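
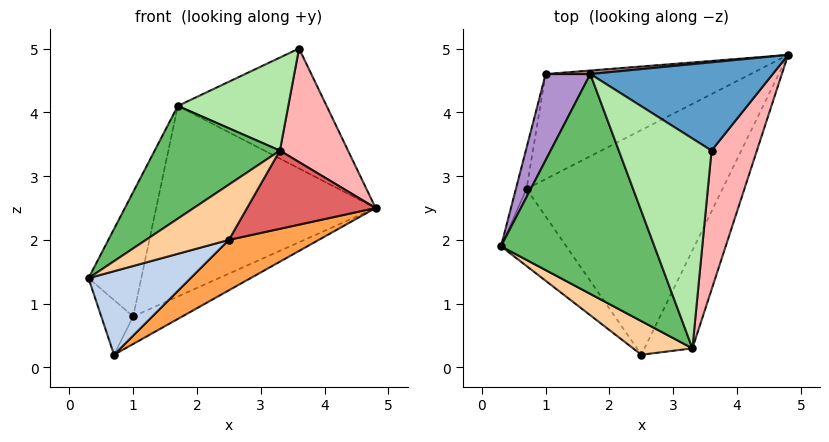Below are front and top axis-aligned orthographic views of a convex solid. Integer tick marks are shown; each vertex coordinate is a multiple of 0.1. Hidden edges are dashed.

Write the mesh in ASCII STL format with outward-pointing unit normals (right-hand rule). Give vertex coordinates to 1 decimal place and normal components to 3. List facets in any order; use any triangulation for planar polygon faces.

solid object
 facet normal 0.222 0.785 0.578
  outer loop
   vertex 1.7 4.6 4.1
   vertex 3.6 3.4 5.0
   vertex 4.8 4.9 2.5
  endloop
 endfacet
 facet normal -0.357 -0.686 -0.634
  outer loop
   vertex 0.7 2.8 0.2
   vertex 2.5 0.2 2.0
   vertex 0.3 1.9 1.4
  endloop
 endfacet
 facet normal 0.551 -0.183 -0.815
  outer loop
   vertex 0.7 2.8 0.2
   vertex 4.8 4.9 2.5
   vertex 2.5 0.2 2.0
  endloop
 endfacet
 facet normal -0.626 -0.667 0.405
  outer loop
   vertex 3.3 0.3 3.4
   vertex 0.3 1.9 1.4
   vertex 2.5 0.2 2.0
  endloop
 endfacet
 facet normal -0.642 -0.350 0.683
  outer loop
   vertex 3.3 0.3 3.4
   vertex 1.7 4.6 4.1
   vertex 0.3 1.9 1.4
  endloop
 endfacet
 facet normal -0.567 -0.334 0.753
  outer loop
   vertex 3.3 0.3 3.4
   vertex 3.6 3.4 5.0
   vertex 1.7 4.6 4.1
  endloop
 endfacet
 facet normal 0.822 -0.355 -0.445
  outer loop
   vertex 3.3 0.3 3.4
   vertex 2.5 0.2 2.0
   vertex 4.8 4.9 2.5
  endloop
 endfacet
 facet normal 0.923 -0.243 0.297
  outer loop
   vertex 3.3 0.3 3.4
   vertex 4.8 4.9 2.5
   vertex 3.6 3.4 5.0
  endloop
 endfacet
 facet normal -0.937 0.287 0.199
  outer loop
   vertex 1.0 4.6 0.8
   vertex 0.3 1.9 1.4
   vertex 1.7 4.6 4.1
  endloop
 endfacet
 facet normal -0.964 0.214 -0.161
  outer loop
   vertex 1.0 4.6 0.8
   vertex 0.7 2.8 0.2
   vertex 0.3 1.9 1.4
  endloop
 endfacet
 facet normal -0.087 0.996 0.018
  outer loop
   vertex 1.0 4.6 0.8
   vertex 1.7 4.6 4.1
   vertex 4.8 4.9 2.5
  endloop
 endfacet
 facet normal 0.381 0.234 -0.894
  outer loop
   vertex 1.0 4.6 0.8
   vertex 4.8 4.9 2.5
   vertex 0.7 2.8 0.2
  endloop
 endfacet
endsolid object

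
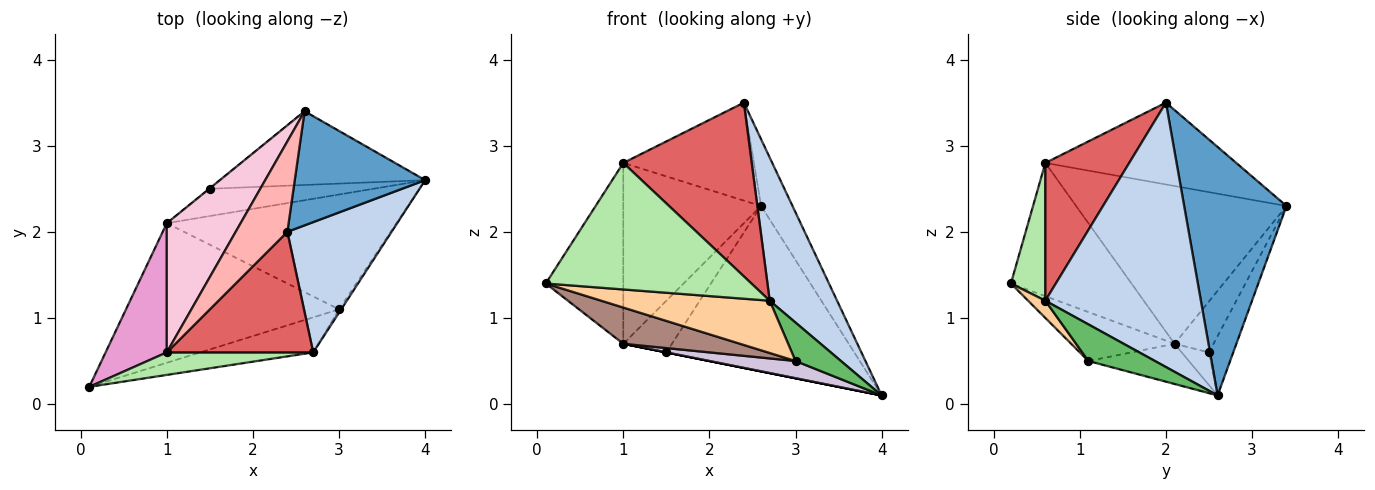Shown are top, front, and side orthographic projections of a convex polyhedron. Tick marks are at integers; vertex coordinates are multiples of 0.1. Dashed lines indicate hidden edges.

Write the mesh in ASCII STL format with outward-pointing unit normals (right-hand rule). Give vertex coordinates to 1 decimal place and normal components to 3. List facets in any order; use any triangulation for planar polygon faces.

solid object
 facet normal 0.854 0.262 0.448
  outer loop
   vertex 2.4 2.0 3.5
   vertex 4.0 2.6 0.1
   vertex 2.6 3.4 2.3
  endloop
 endfacet
 facet normal 0.863 -0.374 0.340
  outer loop
   vertex 2.7 0.6 1.2
   vertex 4.0 2.6 0.1
   vertex 2.4 2.0 3.5
  endloop
 endfacet
 facet normal -0.117 0.907 -0.404
  outer loop
   vertex 1.5 2.5 0.6
   vertex 2.6 3.4 2.3
   vertex 4.0 2.6 0.1
  endloop
 endfacet
 facet normal 0.085 -0.828 -0.555
  outer loop
   vertex 3.0 1.1 0.5
   vertex 2.7 0.6 1.2
   vertex 0.1 0.2 1.4
  endloop
 endfacet
 facet normal 0.825 -0.563 -0.049
  outer loop
   vertex 3.0 1.1 0.5
   vertex 4.0 2.6 0.1
   vertex 2.7 0.6 1.2
  endloop
 endfacet
 facet normal 0.163 -0.971 0.173
  outer loop
   vertex 1.0 0.6 2.8
   vertex 0.1 0.2 1.4
   vertex 2.7 0.6 1.2
  endloop
 endfacet
 facet normal 0.473 -0.724 0.502
  outer loop
   vertex 1.0 0.6 2.8
   vertex 2.7 0.6 1.2
   vertex 2.4 2.0 3.5
  endloop
 endfacet
 facet normal -0.732 0.501 0.462
  outer loop
   vertex 1.0 0.6 2.8
   vertex 2.4 2.0 3.5
   vertex 2.6 3.4 2.3
  endloop
 endfacet
 facet normal -0.196 0.000 -0.981
  outer loop
   vertex 1.0 2.1 0.7
   vertex 1.5 2.5 0.6
   vertex 4.0 2.6 0.1
  endloop
 endfacet
 facet normal -0.171 -0.146 -0.974
  outer loop
   vertex 1.0 2.1 0.7
   vertex 4.0 2.6 0.1
   vertex 3.0 1.1 0.5
  endloop
 endfacet
 facet normal -0.217 -0.245 -0.945
  outer loop
   vertex 1.0 2.1 0.7
   vertex 3.0 1.1 0.5
   vertex 0.1 0.2 1.4
  endloop
 endfacet
 facet normal -0.626 0.780 -0.008
  outer loop
   vertex 1.0 2.1 0.7
   vertex 2.6 3.4 2.3
   vertex 1.5 2.5 0.6
  endloop
 endfacet
 facet normal -0.785 0.504 0.360
  outer loop
   vertex 1.0 2.1 0.7
   vertex 0.1 0.2 1.4
   vertex 1.0 0.6 2.8
  endloop
 endfacet
 facet normal -0.779 0.510 0.364
  outer loop
   vertex 1.0 2.1 0.7
   vertex 1.0 0.6 2.8
   vertex 2.6 3.4 2.3
  endloop
 endfacet
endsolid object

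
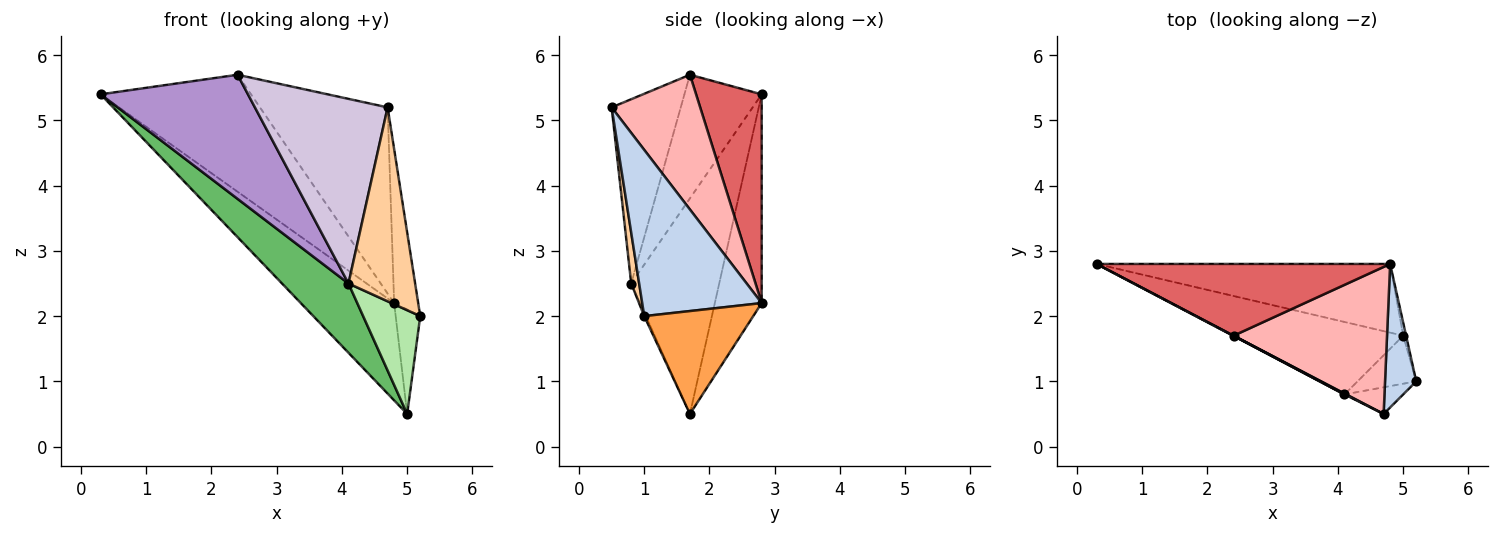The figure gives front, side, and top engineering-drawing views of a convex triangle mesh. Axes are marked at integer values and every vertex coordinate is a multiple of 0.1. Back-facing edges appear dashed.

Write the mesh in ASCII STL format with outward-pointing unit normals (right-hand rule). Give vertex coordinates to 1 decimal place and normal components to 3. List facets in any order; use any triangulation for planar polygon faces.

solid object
 facet normal -0.379 0.756 -0.534
  outer loop
   vertex 4.8 2.8 2.2
   vertex 5.0 1.7 0.5
   vertex 0.3 2.8 5.4
  endloop
 endfacet
 facet normal 0.964 0.194 0.181
  outer loop
   vertex 4.8 2.8 2.2
   vertex 4.7 0.5 5.2
   vertex 5.2 1.0 2.0
  endloop
 endfacet
 facet normal 0.975 0.220 -0.027
  outer loop
   vertex 4.8 2.8 2.2
   vertex 5.2 1.0 2.0
   vertex 5.0 1.7 0.5
  endloop
 endfacet
 facet normal 0.117 -0.984 -0.135
  outer loop
   vertex 4.1 0.8 2.5
   vertex 5.2 1.0 2.0
   vertex 4.7 0.5 5.2
  endloop
 endfacet
 facet normal -0.675 -0.510 -0.533
  outer loop
   vertex 4.1 0.8 2.5
   vertex 0.3 2.8 5.4
   vertex 5.0 1.7 0.5
  endloop
 endfacet
 facet normal -0.026 -0.907 -0.420
  outer loop
   vertex 4.1 0.8 2.5
   vertex 5.0 1.7 0.5
   vertex 5.2 1.0 2.0
  endloop
 endfacet
 facet normal 0.349 0.799 0.490
  outer loop
   vertex 2.4 1.7 5.7
   vertex 4.8 2.8 2.2
   vertex 0.3 2.8 5.4
  endloop
 endfacet
 facet normal 0.478 0.689 0.544
  outer loop
   vertex 2.4 1.7 5.7
   vertex 4.7 0.5 5.2
   vertex 4.8 2.8 2.2
  endloop
 endfacet
 facet normal -0.464 -0.886 0.002
  outer loop
   vertex 2.4 1.7 5.7
   vertex 0.3 2.8 5.4
   vertex 4.1 0.8 2.5
  endloop
 endfacet
 facet normal -0.462 -0.887 0.004
  outer loop
   vertex 2.4 1.7 5.7
   vertex 4.1 0.8 2.5
   vertex 4.7 0.5 5.2
  endloop
 endfacet
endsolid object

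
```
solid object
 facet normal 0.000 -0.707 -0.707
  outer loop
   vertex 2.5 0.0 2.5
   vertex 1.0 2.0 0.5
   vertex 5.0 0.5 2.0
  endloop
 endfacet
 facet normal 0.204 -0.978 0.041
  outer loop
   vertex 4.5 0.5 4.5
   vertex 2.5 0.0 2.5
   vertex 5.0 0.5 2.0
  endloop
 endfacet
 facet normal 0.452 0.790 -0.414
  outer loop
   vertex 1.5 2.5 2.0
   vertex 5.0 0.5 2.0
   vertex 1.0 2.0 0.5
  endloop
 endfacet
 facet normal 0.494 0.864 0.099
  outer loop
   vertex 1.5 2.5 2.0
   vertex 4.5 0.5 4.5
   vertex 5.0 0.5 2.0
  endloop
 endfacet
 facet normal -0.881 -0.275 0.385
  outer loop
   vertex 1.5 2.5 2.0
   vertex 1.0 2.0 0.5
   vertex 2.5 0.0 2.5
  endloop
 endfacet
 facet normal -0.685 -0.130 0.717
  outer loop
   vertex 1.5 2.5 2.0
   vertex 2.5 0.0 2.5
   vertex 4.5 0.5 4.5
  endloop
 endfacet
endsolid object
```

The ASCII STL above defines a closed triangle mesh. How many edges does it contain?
9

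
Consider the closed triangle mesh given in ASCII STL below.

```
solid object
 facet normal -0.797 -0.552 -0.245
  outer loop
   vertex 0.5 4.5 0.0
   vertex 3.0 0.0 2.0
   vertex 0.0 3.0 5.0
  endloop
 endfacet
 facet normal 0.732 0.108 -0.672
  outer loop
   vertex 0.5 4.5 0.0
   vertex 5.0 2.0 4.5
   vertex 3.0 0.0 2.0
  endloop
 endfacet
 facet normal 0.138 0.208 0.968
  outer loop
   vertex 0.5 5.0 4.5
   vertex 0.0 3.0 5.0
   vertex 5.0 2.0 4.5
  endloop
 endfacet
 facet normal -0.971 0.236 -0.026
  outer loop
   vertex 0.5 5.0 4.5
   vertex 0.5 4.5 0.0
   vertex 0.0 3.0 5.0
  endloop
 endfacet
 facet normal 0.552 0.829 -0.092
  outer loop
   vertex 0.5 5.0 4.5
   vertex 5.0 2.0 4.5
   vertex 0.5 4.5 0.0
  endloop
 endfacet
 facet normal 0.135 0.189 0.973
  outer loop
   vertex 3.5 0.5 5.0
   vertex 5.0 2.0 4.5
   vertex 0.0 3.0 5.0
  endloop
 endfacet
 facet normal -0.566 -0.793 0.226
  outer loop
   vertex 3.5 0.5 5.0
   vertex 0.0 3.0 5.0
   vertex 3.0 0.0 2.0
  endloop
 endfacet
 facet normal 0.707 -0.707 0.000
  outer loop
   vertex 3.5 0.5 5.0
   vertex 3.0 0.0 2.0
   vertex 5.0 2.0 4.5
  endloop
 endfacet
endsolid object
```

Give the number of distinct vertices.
6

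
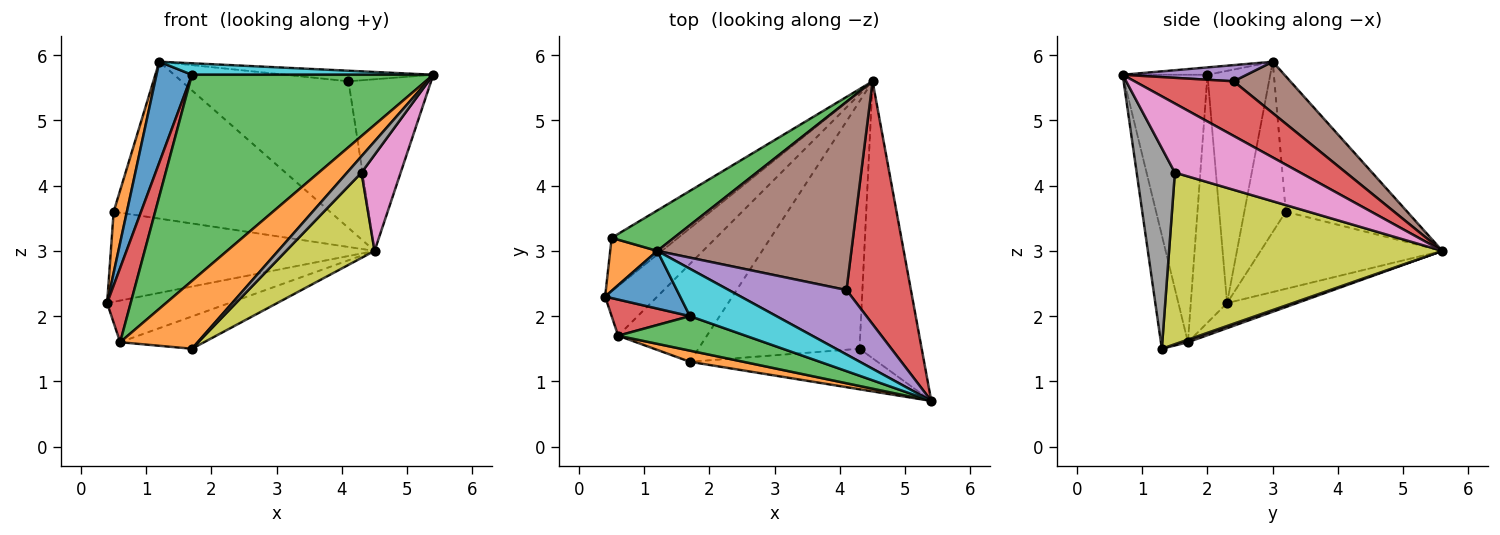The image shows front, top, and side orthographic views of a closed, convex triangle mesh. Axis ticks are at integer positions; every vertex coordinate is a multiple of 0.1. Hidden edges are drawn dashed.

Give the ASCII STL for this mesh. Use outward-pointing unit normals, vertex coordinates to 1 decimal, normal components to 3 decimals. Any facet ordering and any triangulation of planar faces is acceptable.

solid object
 facet normal -0.510 0.740 -0.439
  outer loop
   vertex 0.5 3.2 3.6
   vertex 4.5 5.6 3.0
   vertex 0.4 2.3 2.2
  endloop
 endfacet
 facet normal -0.921 -0.294 0.255
  outer loop
   vertex 0.5 3.2 3.6
   vertex 0.4 2.3 2.2
   vertex 1.2 3.0 5.9
  endloop
 endfacet
 facet normal -0.478 0.851 0.219
  outer loop
   vertex 0.5 3.2 3.6
   vertex 1.2 3.0 5.9
   vertex 4.5 5.6 3.0
  endloop
 endfacet
 facet normal 0.569 0.475 0.672
  outer loop
   vertex 4.1 2.4 5.6
   vertex 5.4 0.7 5.7
   vertex 4.5 5.6 3.0
  endloop
 endfacet
 facet normal 0.134 0.160 0.978
  outer loop
   vertex 4.1 2.4 5.6
   vertex 1.2 3.0 5.9
   vertex 5.4 0.7 5.7
  endloop
 endfacet
 facet normal 0.204 0.602 0.772
  outer loop
   vertex 4.1 2.4 5.6
   vertex 4.5 5.6 3.0
   vertex 1.2 3.0 5.9
  endloop
 endfacet
 facet normal 0.724 -0.226 -0.652
  outer loop
   vertex 4.3 1.5 4.2
   vertex 4.5 5.6 3.0
   vertex 5.4 0.7 5.7
  endloop
 endfacet
 facet normal 0.704 -0.266 -0.658
  outer loop
   vertex 4.3 1.5 4.2
   vertex 5.4 0.7 5.7
   vertex 1.7 1.3 1.5
  endloop
 endfacet
 facet normal 0.710 -0.230 -0.666
  outer loop
   vertex 4.3 1.5 4.2
   vertex 1.7 1.3 1.5
   vertex 4.5 5.6 3.0
  endloop
 endfacet
 facet normal -0.083 -0.235 0.968
  outer loop
   vertex 1.7 2.0 5.7
   vertex 5.4 0.7 5.7
   vertex 1.2 3.0 5.9
  endloop
 endfacet
 facet normal -0.838 -0.473 0.271
  outer loop
   vertex 1.7 2.0 5.7
   vertex 1.2 3.0 5.9
   vertex 0.4 2.3 2.2
  endloop
 endfacet
 facet normal -0.325 -0.933 0.153
  outer loop
   vertex 0.6 1.7 1.6
   vertex 1.7 1.3 1.5
   vertex 5.4 0.7 5.7
  endloop
 endfacet
 facet normal -0.327 -0.932 0.156
  outer loop
   vertex 0.6 1.7 1.6
   vertex 5.4 0.7 5.7
   vertex 1.7 2.0 5.7
  endloop
 endfacet
 facet normal -0.811 -0.526 0.256
  outer loop
   vertex 0.6 1.7 1.6
   vertex 1.7 2.0 5.7
   vertex 0.4 2.3 2.2
  endloop
 endfacet
 facet normal -0.346 0.603 -0.719
  outer loop
   vertex 0.6 1.7 1.6
   vertex 0.4 2.3 2.2
   vertex 4.5 5.6 3.0
  endloop
 endfacet
 facet normal 0.028 0.313 -0.949
  outer loop
   vertex 0.6 1.7 1.6
   vertex 4.5 5.6 3.0
   vertex 1.7 1.3 1.5
  endloop
 endfacet
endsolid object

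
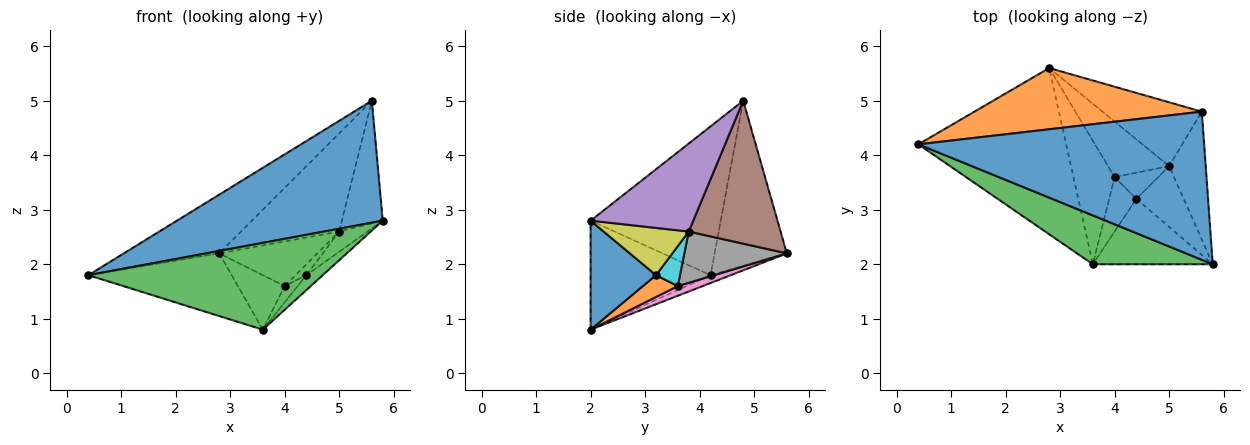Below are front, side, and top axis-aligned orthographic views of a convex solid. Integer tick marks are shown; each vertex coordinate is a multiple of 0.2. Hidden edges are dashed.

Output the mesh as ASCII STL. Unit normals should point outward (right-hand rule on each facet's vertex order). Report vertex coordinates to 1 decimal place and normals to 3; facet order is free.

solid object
 facet normal -0.373 -0.590 0.716
  outer loop
   vertex 5.6 4.8 5.0
   vertex 0.4 4.2 1.8
   vertex 5.8 2.0 2.8
  endloop
 endfacet
 facet normal -0.464 0.613 0.639
  outer loop
   vertex 2.8 5.6 2.2
   vertex 0.4 4.2 1.8
   vertex 5.6 4.8 5.0
  endloop
 endfacet
 facet normal -0.407 -0.796 0.448
  outer loop
   vertex 3.6 2.0 0.8
   vertex 5.8 2.0 2.8
   vertex 0.4 4.2 1.8
  endloop
 endfacet
 facet normal -0.050 0.352 -0.935
  outer loop
   vertex 3.6 2.0 0.8
   vertex 0.4 4.2 1.8
   vertex 2.8 5.6 2.2
  endloop
 endfacet
 facet normal 0.867 0.345 -0.360
  outer loop
   vertex 5.0 3.8 2.6
   vertex 5.6 4.8 5.0
   vertex 5.8 2.0 2.8
  endloop
 endfacet
 facet normal 0.617 0.659 -0.429
  outer loop
   vertex 5.0 3.8 2.6
   vertex 2.8 5.6 2.2
   vertex 5.6 4.8 5.0
  endloop
 endfacet
 facet normal 0.210 0.395 -0.894
  outer loop
   vertex 4.0 3.6 1.6
   vertex 3.6 2.0 0.8
   vertex 2.8 5.6 2.2
  endloop
 endfacet
 facet normal 0.547 0.524 -0.652
  outer loop
   vertex 4.0 3.6 1.6
   vertex 2.8 5.6 2.2
   vertex 5.0 3.8 2.6
  endloop
 endfacet
 facet normal 0.688 0.229 -0.688
  outer loop
   vertex 4.4 3.2 1.8
   vertex 5.0 3.8 2.6
   vertex 5.8 2.0 2.8
  endloop
 endfacet
 facet normal 0.646 0.294 -0.705
  outer loop
   vertex 4.4 3.2 1.8
   vertex 4.0 3.6 1.6
   vertex 5.0 3.8 2.6
  endloop
 endfacet
 facet normal 0.663 0.166 -0.730
  outer loop
   vertex 4.4 3.2 1.8
   vertex 5.8 2.0 2.8
   vertex 3.6 2.0 0.8
  endloop
 endfacet
 facet normal 0.608 0.228 -0.760
  outer loop
   vertex 4.4 3.2 1.8
   vertex 3.6 2.0 0.8
   vertex 4.0 3.6 1.6
  endloop
 endfacet
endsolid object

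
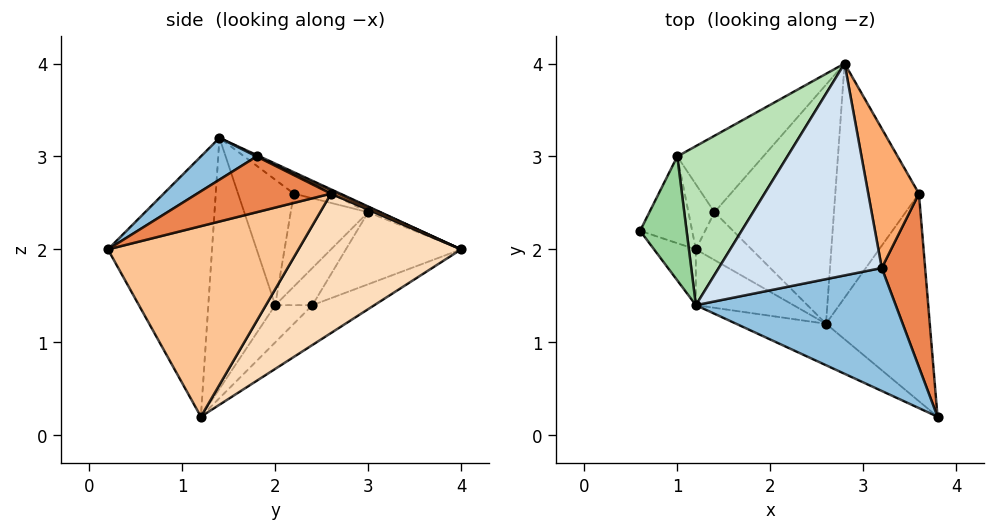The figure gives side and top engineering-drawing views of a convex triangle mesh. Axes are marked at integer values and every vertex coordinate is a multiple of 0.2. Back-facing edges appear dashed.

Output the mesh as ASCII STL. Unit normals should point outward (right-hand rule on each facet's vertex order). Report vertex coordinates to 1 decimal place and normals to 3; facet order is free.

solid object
 facet normal -0.267 0.535 -0.802
  outer loop
   vertex 1.4 2.4 1.4
   vertex 2.8 4.0 2.0
   vertex 2.6 1.2 0.2
  endloop
 endfacet
 facet normal 0.181 -0.472 0.863
  outer loop
   vertex 1.2 1.4 3.2
   vertex 3.8 0.2 2.0
   vertex 3.2 1.8 3.0
  endloop
 endfacet
 facet normal -0.475 -0.865 -0.164
  outer loop
   vertex 1.2 1.4 3.2
   vertex 2.6 1.2 0.2
   vertex 3.8 0.2 2.0
  endloop
 endfacet
 facet normal 0.008 0.415 0.910
  outer loop
   vertex 1.2 1.4 3.2
   vertex 3.2 1.8 3.0
   vertex 2.8 4.0 2.0
  endloop
 endfacet
 facet normal 0.786 -0.087 0.612
  outer loop
   vertex 3.6 2.6 2.6
   vertex 3.2 1.8 3.0
   vertex 3.8 0.2 2.0
  endloop
 endfacet
 facet normal 0.060 0.422 0.905
  outer loop
   vertex 3.6 2.6 2.6
   vertex 2.8 4.0 2.0
   vertex 3.2 1.8 3.0
  endloop
 endfacet
 facet normal 0.862 0.189 -0.470
  outer loop
   vertex 3.6 2.6 2.6
   vertex 3.8 0.2 2.0
   vertex 2.6 1.2 0.2
  endloop
 endfacet
 facet normal 0.828 0.260 -0.497
  outer loop
   vertex 3.6 2.6 2.6
   vertex 2.6 1.2 0.2
   vertex 2.8 4.0 2.0
  endloop
 endfacet
 facet normal -0.489 0.647 -0.584
  outer loop
   vertex 1.0 3.0 2.4
   vertex 2.8 4.0 2.0
   vertex 1.4 2.4 1.4
  endloop
 endfacet
 facet normal -0.343 0.386 0.857
  outer loop
   vertex 1.0 3.0 2.4
   vertex 0.6 2.2 2.6
   vertex 1.2 1.4 3.2
  endloop
 endfacet
 facet normal -0.047 0.442 0.896
  outer loop
   vertex 1.0 3.0 2.4
   vertex 1.2 1.4 3.2
   vertex 2.8 4.0 2.0
  endloop
 endfacet
 facet normal -0.535 0.267 -0.802
  outer loop
   vertex 1.2 2.0 1.4
   vertex 1.4 2.4 1.4
   vertex 2.6 1.2 0.2
  endloop
 endfacet
 facet normal -0.688 -0.688 -0.229
  outer loop
   vertex 1.2 2.0 1.4
   vertex 1.2 1.4 3.2
   vertex 0.6 2.2 2.6
  endloop
 endfacet
 facet normal -0.631 -0.736 -0.245
  outer loop
   vertex 1.2 2.0 1.4
   vertex 2.6 1.2 0.2
   vertex 1.2 1.4 3.2
  endloop
 endfacet
 facet normal -0.832 0.300 -0.466
  outer loop
   vertex 1.2 2.0 1.4
   vertex 0.6 2.2 2.6
   vertex 1.0 3.0 2.4
  endloop
 endfacet
 facet normal -0.758 0.379 -0.531
  outer loop
   vertex 1.2 2.0 1.4
   vertex 1.0 3.0 2.4
   vertex 1.4 2.4 1.4
  endloop
 endfacet
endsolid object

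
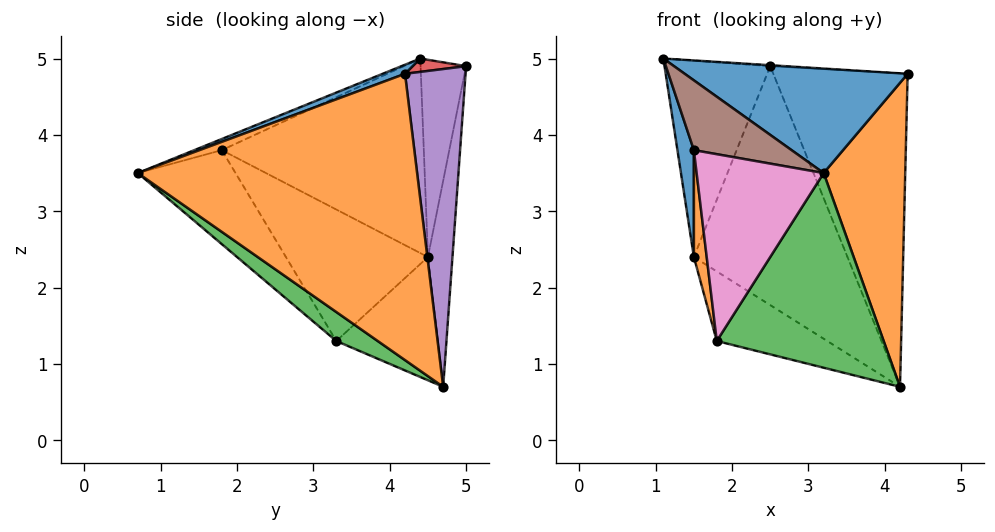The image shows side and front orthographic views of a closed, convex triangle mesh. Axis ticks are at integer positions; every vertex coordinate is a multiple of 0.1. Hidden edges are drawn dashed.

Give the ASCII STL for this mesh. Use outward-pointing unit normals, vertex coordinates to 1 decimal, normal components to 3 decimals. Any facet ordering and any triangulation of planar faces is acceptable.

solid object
 facet normal 0.036 -0.358 0.933
  outer loop
   vertex 3.2 0.7 3.5
   vertex 4.3 4.2 4.8
   vertex 1.1 4.4 5.0
  endloop
 endfacet
 facet normal 0.958 -0.280 -0.057
  outer loop
   vertex 4.2 4.7 0.7
   vertex 4.3 4.2 4.8
   vertex 3.2 0.7 3.5
  endloop
 endfacet
 facet normal 0.147 -0.592 -0.793
  outer loop
   vertex 1.8 3.3 1.3
   vertex 4.2 4.7 0.7
   vertex 3.2 0.7 3.5
  endloop
 endfacet
 facet normal 0.063 0.018 0.998
  outer loop
   vertex 2.5 5.0 4.9
   vertex 1.1 4.4 5.0
   vertex 4.3 4.2 4.8
  endloop
 endfacet
 facet normal 0.409 0.907 0.101
  outer loop
   vertex 2.5 5.0 4.9
   vertex 4.3 4.2 4.8
   vertex 4.2 4.7 0.7
  endloop
 endfacet
 facet normal -0.121 -0.431 0.894
  outer loop
   vertex 1.5 1.8 3.8
   vertex 3.2 0.7 3.5
   vertex 1.1 4.4 5.0
  endloop
 endfacet
 facet normal -0.535 -0.695 -0.481
  outer loop
   vertex 1.5 1.8 3.8
   vertex 1.8 3.3 1.3
   vertex 3.2 0.7 3.5
  endloop
 endfacet
 facet normal -0.481 0.524 -0.703
  outer loop
   vertex 1.5 4.5 2.4
   vertex 4.2 4.7 0.7
   vertex 1.8 3.3 1.3
  endloop
 endfacet
 facet normal -0.395 0.918 -0.026
  outer loop
   vertex 1.5 4.5 2.4
   vertex 1.1 4.4 5.0
   vertex 2.5 5.0 4.9
  endloop
 endfacet
 facet normal -0.156 0.979 -0.133
  outer loop
   vertex 1.5 4.5 2.4
   vertex 2.5 5.0 4.9
   vertex 4.2 4.7 0.7
  endloop
 endfacet
 facet normal -0.985 -0.080 -0.155
  outer loop
   vertex 1.5 4.5 2.4
   vertex 1.5 1.8 3.8
   vertex 1.1 4.4 5.0
  endloop
 endfacet
 facet normal -0.981 -0.089 -0.171
  outer loop
   vertex 1.5 4.5 2.4
   vertex 1.8 3.3 1.3
   vertex 1.5 1.8 3.8
  endloop
 endfacet
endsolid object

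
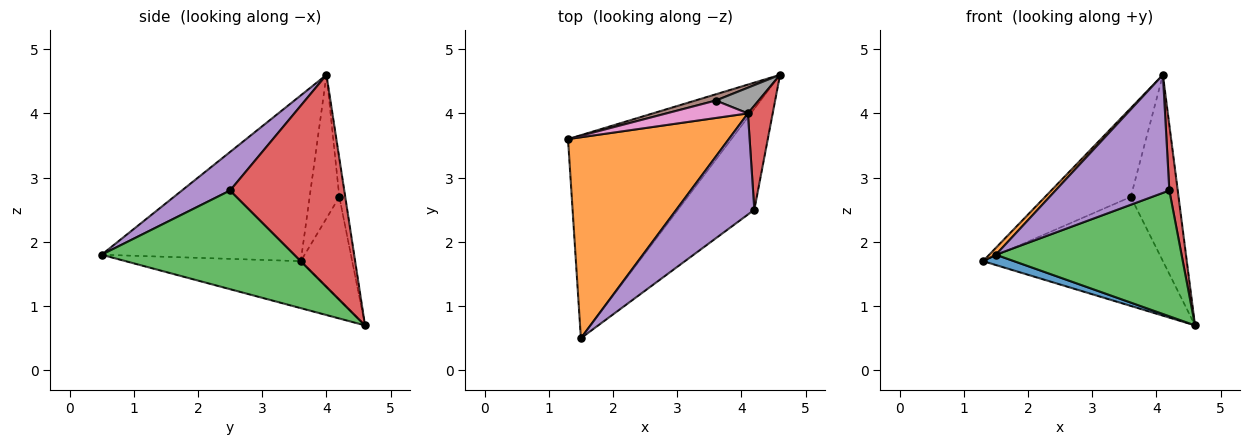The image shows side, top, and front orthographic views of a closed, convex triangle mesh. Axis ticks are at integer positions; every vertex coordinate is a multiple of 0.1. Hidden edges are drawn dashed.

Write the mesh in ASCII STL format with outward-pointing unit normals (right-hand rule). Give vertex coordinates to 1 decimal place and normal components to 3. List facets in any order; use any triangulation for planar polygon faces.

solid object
 facet normal -0.276 -0.049 -0.960
  outer loop
   vertex 1.5 0.5 1.8
   vertex 1.3 3.6 1.7
   vertex 4.6 4.6 0.7
  endloop
 endfacet
 facet normal -0.718 -0.024 0.696
  outer loop
   vertex 4.1 4.0 4.6
   vertex 1.3 3.6 1.7
   vertex 1.5 0.5 1.8
  endloop
 endfacet
 facet normal 0.629 -0.606 -0.486
  outer loop
   vertex 4.2 2.5 2.8
   vertex 1.5 0.5 1.8
   vertex 4.6 4.6 0.7
  endloop
 endfacet
 facet normal 0.991 -0.073 0.116
  outer loop
   vertex 4.2 2.5 2.8
   vertex 4.6 4.6 0.7
   vertex 4.1 4.0 4.6
  endloop
 endfacet
 facet normal 0.306 -0.723 0.619
  outer loop
   vertex 4.2 2.5 2.8
   vertex 4.1 4.0 4.6
   vertex 1.5 0.5 1.8
  endloop
 endfacet
 facet normal -0.274 0.960 0.055
  outer loop
   vertex 3.6 4.2 2.7
   vertex 4.6 4.6 0.7
   vertex 1.3 3.6 1.7
  endloop
 endfacet
 facet normal -0.322 0.929 0.182
  outer loop
   vertex 3.6 4.2 2.7
   vertex 1.3 3.6 1.7
   vertex 4.1 4.0 4.6
  endloop
 endfacet
 facet normal -0.122 0.983 0.136
  outer loop
   vertex 3.6 4.2 2.7
   vertex 4.1 4.0 4.6
   vertex 4.6 4.6 0.7
  endloop
 endfacet
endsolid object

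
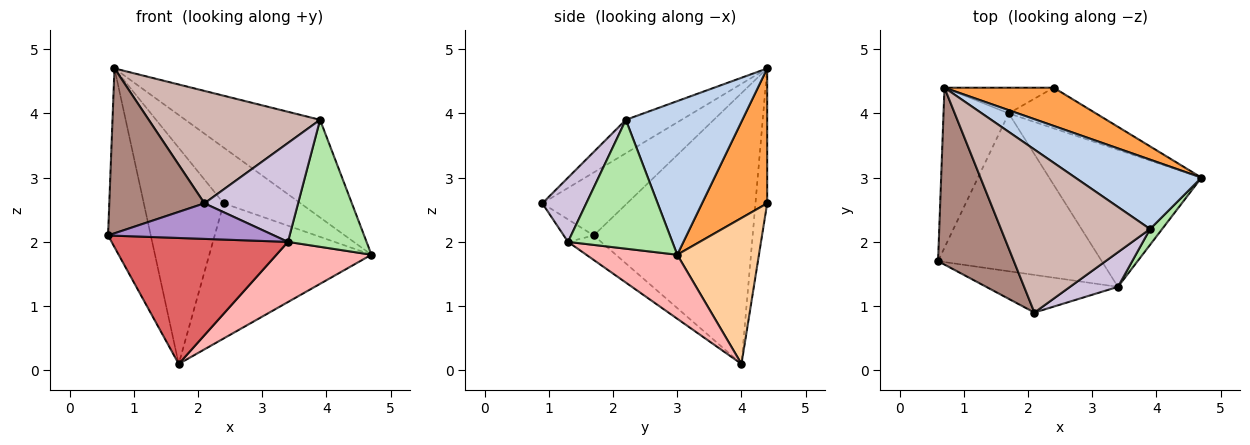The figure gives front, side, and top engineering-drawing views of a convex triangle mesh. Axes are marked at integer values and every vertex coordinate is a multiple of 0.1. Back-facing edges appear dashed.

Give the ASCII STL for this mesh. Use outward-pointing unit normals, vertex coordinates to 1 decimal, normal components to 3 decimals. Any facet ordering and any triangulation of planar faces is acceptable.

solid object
 facet normal -0.941 0.253 -0.226
  outer loop
   vertex 1.7 4.0 0.1
   vertex 0.6 1.7 2.1
   vertex 0.7 4.4 4.7
  endloop
 endfacet
 facet normal 0.576 0.666 0.473
  outer loop
   vertex 3.9 2.2 3.9
   vertex 4.7 3.0 1.8
   vertex 0.7 4.4 4.7
  endloop
 endfacet
 facet normal 0.573 0.676 0.464
  outer loop
   vertex 2.4 4.4 2.6
   vertex 0.7 4.4 4.7
   vertex 4.7 3.0 1.8
  endloop
 endfacet
 facet normal 0.435 0.862 -0.260
  outer loop
   vertex 2.4 4.4 2.6
   vertex 4.7 3.0 1.8
   vertex 1.7 4.0 0.1
  endloop
 endfacet
 facet normal -0.144 0.983 -0.117
  outer loop
   vertex 2.4 4.4 2.6
   vertex 1.7 4.0 0.1
   vertex 0.7 4.4 4.7
  endloop
 endfacet
 facet normal 0.796 -0.600 0.075
  outer loop
   vertex 3.4 1.3 2.0
   vertex 4.7 3.0 1.8
   vertex 3.9 2.2 3.9
  endloop
 endfacet
 facet normal -0.116 -0.619 -0.776
  outer loop
   vertex 3.4 1.3 2.0
   vertex 0.6 1.7 2.1
   vertex 1.7 4.0 0.1
  endloop
 endfacet
 facet normal 0.359 -0.375 -0.855
  outer loop
   vertex 3.4 1.3 2.0
   vertex 1.7 4.0 0.1
   vertex 4.7 3.0 1.8
  endloop
 endfacet
 facet normal -0.123 -0.682 -0.721
  outer loop
   vertex 2.1 0.9 2.6
   vertex 0.6 1.7 2.1
   vertex 3.4 1.3 2.0
  endloop
 endfacet
 facet normal 0.405 -0.863 0.302
  outer loop
   vertex 2.1 0.9 2.6
   vertex 3.4 1.3 2.0
   vertex 3.9 2.2 3.9
  endloop
 endfacet
 facet normal -0.519 -0.583 0.625
  outer loop
   vertex 2.1 0.9 2.6
   vertex 0.7 4.4 4.7
   vertex 0.6 1.7 2.1
  endloop
 endfacet
 facet normal -0.181 -0.558 0.810
  outer loop
   vertex 2.1 0.9 2.6
   vertex 3.9 2.2 3.9
   vertex 0.7 4.4 4.7
  endloop
 endfacet
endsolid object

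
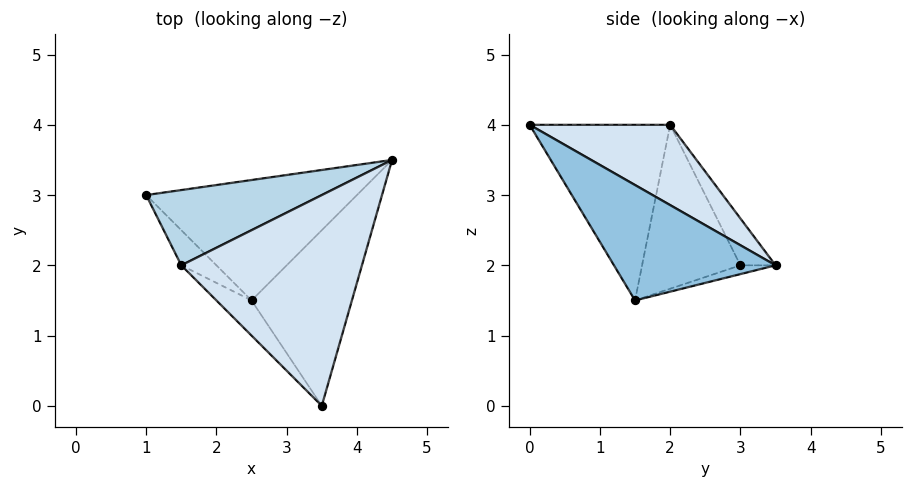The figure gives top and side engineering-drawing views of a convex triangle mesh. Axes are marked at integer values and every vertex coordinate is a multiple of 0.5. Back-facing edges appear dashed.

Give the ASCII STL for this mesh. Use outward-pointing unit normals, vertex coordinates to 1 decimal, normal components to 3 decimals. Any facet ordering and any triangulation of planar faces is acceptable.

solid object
 facet normal -0.040 0.280 -0.959
  outer loop
   vertex 2.5 1.5 1.5
   vertex 1.0 3.0 2.0
   vertex 4.5 3.5 2.0
  endloop
 endfacet
 facet normal 0.650 -0.509 -0.565
  outer loop
   vertex 2.5 1.5 1.5
   vertex 4.5 3.5 2.0
   vertex 3.5 0.0 4.0
  endloop
 endfacet
 facet normal -0.125 0.875 0.469
  outer loop
   vertex 1.5 2.0 4.0
   vertex 4.5 3.5 2.0
   vertex 1.0 3.0 2.0
  endloop
 endfacet
 facet normal 0.376 0.376 0.847
  outer loop
   vertex 1.5 2.0 4.0
   vertex 3.5 0.0 4.0
   vertex 4.5 3.5 2.0
  endloop
 endfacet
 facet normal -0.724 -0.672 -0.155
  outer loop
   vertex 1.5 2.0 4.0
   vertex 1.0 3.0 2.0
   vertex 2.5 1.5 1.5
  endloop
 endfacet
 facet normal -0.700 -0.700 -0.140
  outer loop
   vertex 1.5 2.0 4.0
   vertex 2.5 1.5 1.5
   vertex 3.5 0.0 4.0
  endloop
 endfacet
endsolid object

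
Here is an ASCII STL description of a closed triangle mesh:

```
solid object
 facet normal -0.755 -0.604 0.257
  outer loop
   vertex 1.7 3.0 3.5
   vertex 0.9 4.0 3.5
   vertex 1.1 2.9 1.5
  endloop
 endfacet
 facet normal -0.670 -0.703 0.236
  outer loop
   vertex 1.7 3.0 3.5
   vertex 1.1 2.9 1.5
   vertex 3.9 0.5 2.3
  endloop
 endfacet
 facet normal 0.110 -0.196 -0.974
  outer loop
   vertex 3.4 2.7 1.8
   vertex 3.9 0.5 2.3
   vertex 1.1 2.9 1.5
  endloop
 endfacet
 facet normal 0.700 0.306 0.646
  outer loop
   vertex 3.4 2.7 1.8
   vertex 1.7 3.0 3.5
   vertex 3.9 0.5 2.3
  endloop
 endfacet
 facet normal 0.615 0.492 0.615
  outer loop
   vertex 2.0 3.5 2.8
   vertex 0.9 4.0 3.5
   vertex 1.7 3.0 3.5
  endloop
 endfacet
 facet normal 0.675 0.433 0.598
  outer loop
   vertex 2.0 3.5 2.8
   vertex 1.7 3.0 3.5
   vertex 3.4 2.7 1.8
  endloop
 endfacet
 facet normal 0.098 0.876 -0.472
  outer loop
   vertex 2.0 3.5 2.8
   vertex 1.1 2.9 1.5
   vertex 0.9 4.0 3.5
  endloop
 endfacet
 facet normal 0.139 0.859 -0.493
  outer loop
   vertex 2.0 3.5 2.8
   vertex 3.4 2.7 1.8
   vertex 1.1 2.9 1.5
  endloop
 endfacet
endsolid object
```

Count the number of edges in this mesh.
12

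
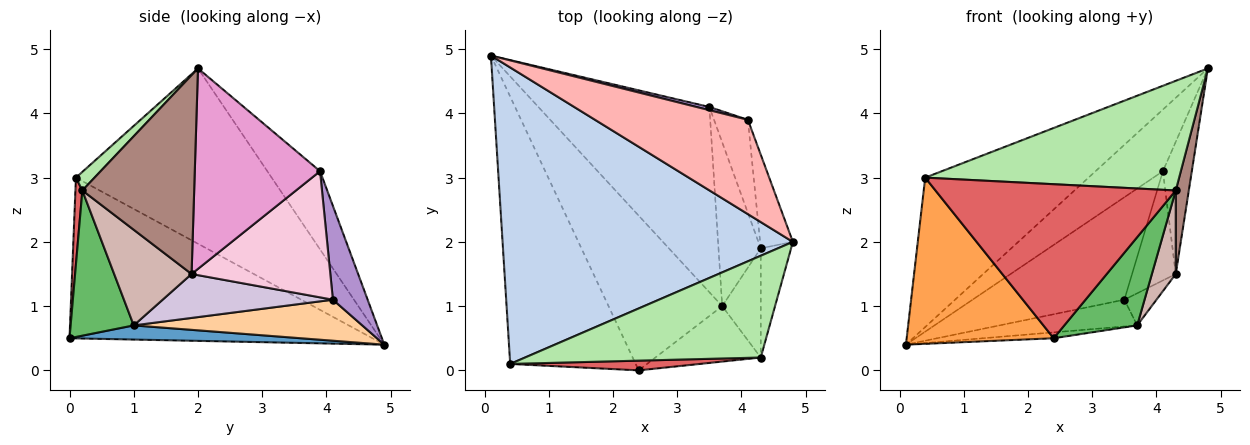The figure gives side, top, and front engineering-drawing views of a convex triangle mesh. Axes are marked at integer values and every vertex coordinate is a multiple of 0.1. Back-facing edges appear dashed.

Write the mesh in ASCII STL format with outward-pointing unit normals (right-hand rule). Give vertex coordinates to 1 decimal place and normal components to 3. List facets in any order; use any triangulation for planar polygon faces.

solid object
 facet normal 0.124 0.038 -0.992
  outer loop
   vertex 3.7 1.0 0.7
   vertex 2.4 0.0 0.5
   vertex 0.1 4.9 0.4
  endloop
 endfacet
 facet normal -0.475 0.396 0.786
  outer loop
   vertex 0.4 0.1 3.0
   vertex 4.8 2.0 4.7
   vertex 0.1 4.9 0.4
  endloop
 endfacet
 facet normal -0.736 -0.357 -0.575
  outer loop
   vertex 0.4 0.1 3.0
   vertex 0.1 4.9 0.4
   vertex 2.4 0.0 0.5
  endloop
 endfacet
 facet normal 0.231 0.139 -0.963
  outer loop
   vertex 3.5 4.1 1.1
   vertex 3.7 1.0 0.7
   vertex 0.1 4.9 0.4
  endloop
 endfacet
 facet normal 0.591 -0.683 -0.429
  outer loop
   vertex 4.3 0.2 2.8
   vertex 2.4 0.0 0.5
   vertex 3.7 1.0 0.7
  endloop
 endfacet
 facet normal 0.054 -0.732 0.679
  outer loop
   vertex 4.3 0.2 2.8
   vertex 4.8 2.0 4.7
   vertex 0.4 0.1 3.0
  endloop
 endfacet
 facet normal 0.029 -0.998 0.063
  outer loop
   vertex 4.3 0.2 2.8
   vertex 0.4 0.1 3.0
   vertex 2.4 0.0 0.5
  endloop
 endfacet
 facet normal -0.394 0.503 0.769
  outer loop
   vertex 4.1 3.9 3.1
   vertex 0.1 4.9 0.4
   vertex 4.8 2.0 4.7
  endloop
 endfacet
 facet normal 0.223 0.974 0.031
  outer loop
   vertex 4.1 3.9 3.1
   vertex 3.5 4.1 1.1
   vertex 0.1 4.9 0.4
  endloop
 endfacet
 facet normal 0.714 0.135 -0.687
  outer loop
   vertex 4.3 1.9 1.5
   vertex 3.7 1.0 0.7
   vertex 3.5 4.1 1.1
  endloop
 endfacet
 facet normal 0.982 -0.115 -0.150
  outer loop
   vertex 4.3 1.9 1.5
   vertex 4.8 2.0 4.7
   vertex 4.3 0.2 2.8
  endloop
 endfacet
 facet normal 0.892 -0.275 -0.360
  outer loop
   vertex 4.3 1.9 1.5
   vertex 4.3 0.2 2.8
   vertex 3.7 1.0 0.7
  endloop
 endfacet
 facet normal 0.962 0.222 -0.157
  outer loop
   vertex 4.3 1.9 1.5
   vertex 4.1 3.9 3.1
   vertex 4.8 2.0 4.7
  endloop
 endfacet
 facet normal 0.924 0.291 -0.248
  outer loop
   vertex 4.3 1.9 1.5
   vertex 3.5 4.1 1.1
   vertex 4.1 3.9 3.1
  endloop
 endfacet
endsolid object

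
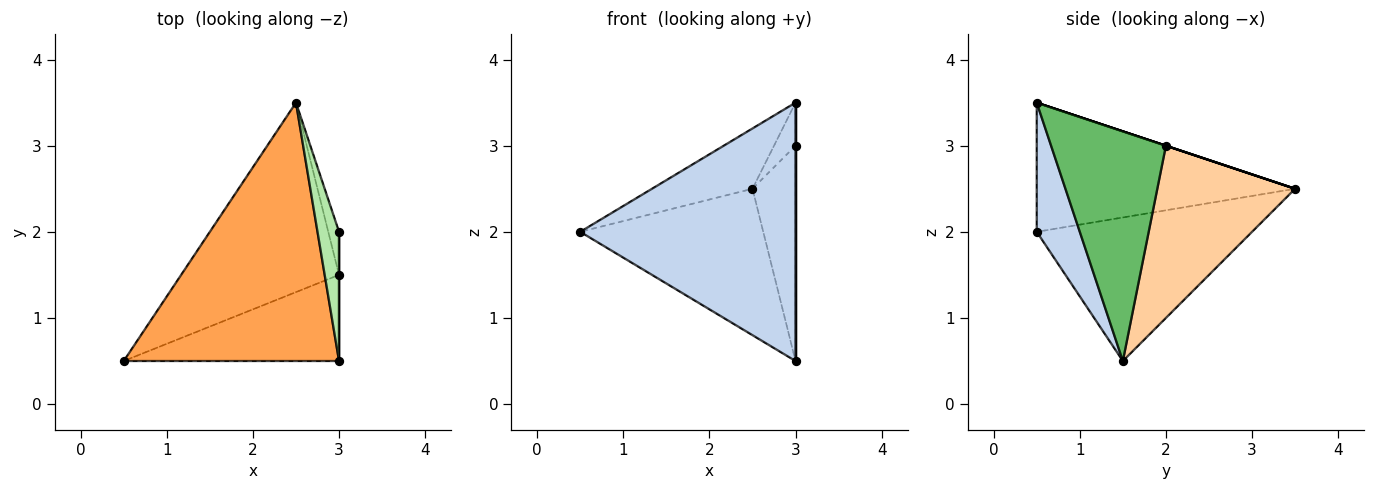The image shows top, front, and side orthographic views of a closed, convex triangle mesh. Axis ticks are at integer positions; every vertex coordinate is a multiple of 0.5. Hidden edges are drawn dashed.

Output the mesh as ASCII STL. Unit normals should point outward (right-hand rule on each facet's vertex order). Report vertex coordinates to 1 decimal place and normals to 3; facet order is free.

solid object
 facet normal -0.584 0.496 -0.642
  outer loop
   vertex 2.5 3.5 2.5
   vertex 3.0 1.5 0.5
   vertex 0.5 0.5 2.0
  endloop
 endfacet
 facet normal 0.186 -0.932 -0.311
  outer loop
   vertex 3.0 0.5 3.5
   vertex 0.5 0.5 2.0
   vertex 3.0 1.5 0.5
  endloop
 endfacet
 facet normal -0.504 0.196 0.841
  outer loop
   vertex 3.0 0.5 3.5
   vertex 2.5 3.5 2.5
   vertex 0.5 0.5 2.0
  endloop
 endfacet
 facet normal 0.953 0.298 -0.060
  outer loop
   vertex 3.0 2.0 3.0
   vertex 3.0 1.5 0.5
   vertex 2.5 3.5 2.5
  endloop
 endfacet
 facet normal 1.000 0.000 0.000
  outer loop
   vertex 3.0 2.0 3.0
   vertex 3.0 0.5 3.5
   vertex 3.0 1.5 0.5
  endloop
 endfacet
 facet normal 0.000 0.316 0.949
  outer loop
   vertex 3.0 2.0 3.0
   vertex 2.5 3.5 2.5
   vertex 3.0 0.5 3.5
  endloop
 endfacet
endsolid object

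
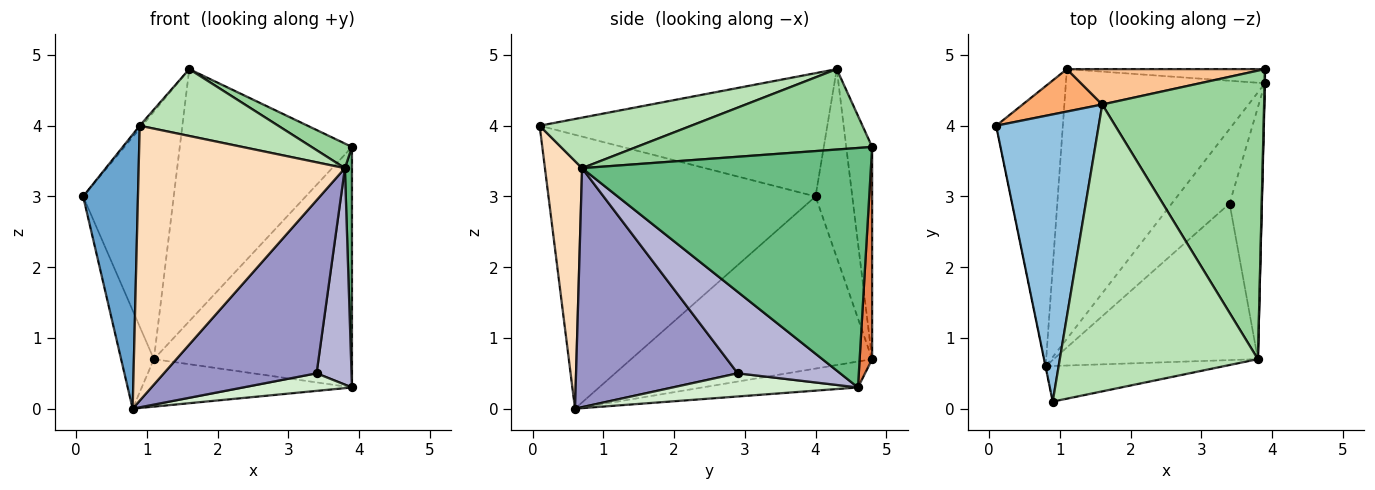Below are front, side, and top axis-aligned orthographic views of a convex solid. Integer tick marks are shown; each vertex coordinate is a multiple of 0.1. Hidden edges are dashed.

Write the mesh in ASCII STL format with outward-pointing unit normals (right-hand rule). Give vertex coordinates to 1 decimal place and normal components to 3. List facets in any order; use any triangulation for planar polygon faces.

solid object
 facet normal -0.980 -0.201 -0.001
  outer loop
   vertex 0.8 0.6 0.0
   vertex 0.9 0.1 4.0
   vertex 0.1 4.0 3.0
  endloop
 endfacet
 facet normal -0.769 0.006 0.640
  outer loop
   vertex 1.6 4.3 4.8
   vertex 0.1 4.0 3.0
   vertex 0.9 0.1 4.0
  endloop
 endfacet
 facet normal -0.925 0.126 -0.358
  outer loop
   vertex 1.1 4.8 0.7
   vertex 0.8 0.6 0.0
   vertex 0.1 4.0 3.0
  endloop
 endfacet
 facet normal -0.127 0.172 -0.977
  outer loop
   vertex 1.1 4.8 0.7
   vertex 3.9 4.6 0.3
   vertex 0.8 0.6 0.0
  endloop
 endfacet
 facet normal 0.063 0.996 -0.059
  outer loop
   vertex 1.1 4.8 0.7
   vertex 3.9 4.8 3.7
   vertex 3.9 4.6 0.3
  endloop
 endfacet
 facet normal -0.371 0.915 0.157
  outer loop
   vertex 1.1 4.8 0.7
   vertex 0.1 4.0 3.0
   vertex 1.6 4.3 4.8
  endloop
 endfacet
 facet normal -0.147 0.980 0.137
  outer loop
   vertex 1.1 4.8 0.7
   vertex 1.6 4.3 4.8
   vertex 3.9 4.8 3.7
  endloop
 endfacet
 facet normal 0.176 -0.976 -0.126
  outer loop
   vertex 3.8 0.7 3.4
   vertex 0.9 0.1 4.0
   vertex 0.8 0.6 0.0
  endloop
 endfacet
 facet normal 1.000 -0.024 0.001
  outer loop
   vertex 3.8 0.7 3.4
   vertex 3.9 4.6 0.3
   vertex 3.9 4.8 3.7
  endloop
 endfacet
 facet normal 0.444 -0.076 0.893
  outer loop
   vertex 3.8 0.7 3.4
   vertex 3.9 4.8 3.7
   vertex 1.6 4.3 4.8
  endloop
 endfacet
 facet normal 0.241 -0.220 0.945
  outer loop
   vertex 3.8 0.7 3.4
   vertex 1.6 4.3 4.8
   vertex 0.9 0.1 4.0
  endloop
 endfacet
 facet normal 0.363 -0.214 -0.907
  outer loop
   vertex 3.4 2.9 0.5
   vertex 0.8 0.6 0.0
   vertex 3.9 4.6 0.3
  endloop
 endfacet
 facet normal 0.617 -0.583 -0.528
  outer loop
   vertex 3.4 2.9 0.5
   vertex 3.8 0.7 3.4
   vertex 0.8 0.6 0.0
  endloop
 endfacet
 facet normal 0.886 -0.302 -0.351
  outer loop
   vertex 3.4 2.9 0.5
   vertex 3.9 4.6 0.3
   vertex 3.8 0.7 3.4
  endloop
 endfacet
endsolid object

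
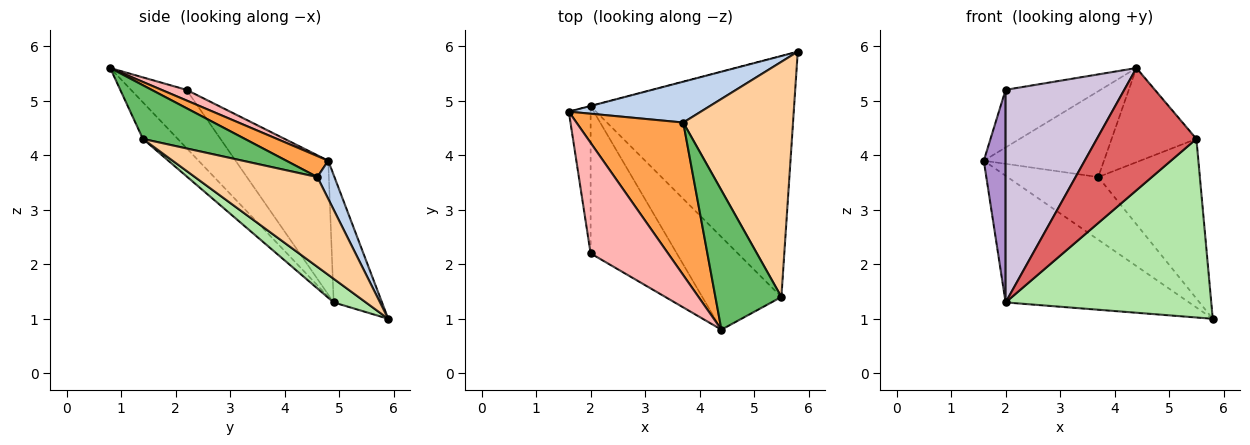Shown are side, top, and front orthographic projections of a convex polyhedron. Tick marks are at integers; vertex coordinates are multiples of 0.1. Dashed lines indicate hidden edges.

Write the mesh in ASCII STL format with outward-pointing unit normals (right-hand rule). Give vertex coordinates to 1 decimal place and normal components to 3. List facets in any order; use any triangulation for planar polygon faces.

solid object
 facet normal -0.255 0.967 -0.002
  outer loop
   vertex 2.0 4.9 1.3
   vertex 1.6 4.8 3.9
   vertex 5.8 5.9 1.0
  endloop
 endfacet
 facet normal 0.156 0.827 0.540
  outer loop
   vertex 3.7 4.6 3.6
   vertex 5.8 5.9 1.0
   vertex 1.6 4.8 3.9
  endloop
 endfacet
 facet normal 0.169 0.483 0.859
  outer loop
   vertex 3.7 4.6 3.6
   vertex 1.6 4.8 3.9
   vertex 4.4 0.8 5.6
  endloop
 endfacet
 facet normal 0.560 0.465 0.685
  outer loop
   vertex 5.5 1.4 4.3
   vertex 5.8 5.9 1.0
   vertex 3.7 4.6 3.6
  endloop
 endfacet
 facet normal 0.559 0.465 0.687
  outer loop
   vertex 5.5 1.4 4.3
   vertex 3.7 4.6 3.6
   vertex 4.4 0.8 5.6
  endloop
 endfacet
 facet normal 0.093 -0.593 -0.800
  outer loop
   vertex 5.5 1.4 4.3
   vertex 2.0 4.9 1.3
   vertex 5.8 5.9 1.0
  endloop
 endfacet
 facet normal -0.269 -0.768 -0.582
  outer loop
   vertex 5.5 1.4 4.3
   vertex 4.4 0.8 5.6
   vertex 2.0 4.9 1.3
  endloop
 endfacet
 facet normal 0.121 0.459 0.880
  outer loop
   vertex 2.0 2.2 5.2
   vertex 4.4 0.8 5.6
   vertex 1.6 4.8 3.9
  endloop
 endfacet
 facet normal -0.961 -0.226 -0.157
  outer loop
   vertex 2.0 2.2 5.2
   vertex 1.6 4.8 3.9
   vertex 2.0 4.9 1.3
  endloop
 endfacet
 facet normal -0.359 -0.767 -0.531
  outer loop
   vertex 2.0 2.2 5.2
   vertex 2.0 4.9 1.3
   vertex 4.4 0.8 5.6
  endloop
 endfacet
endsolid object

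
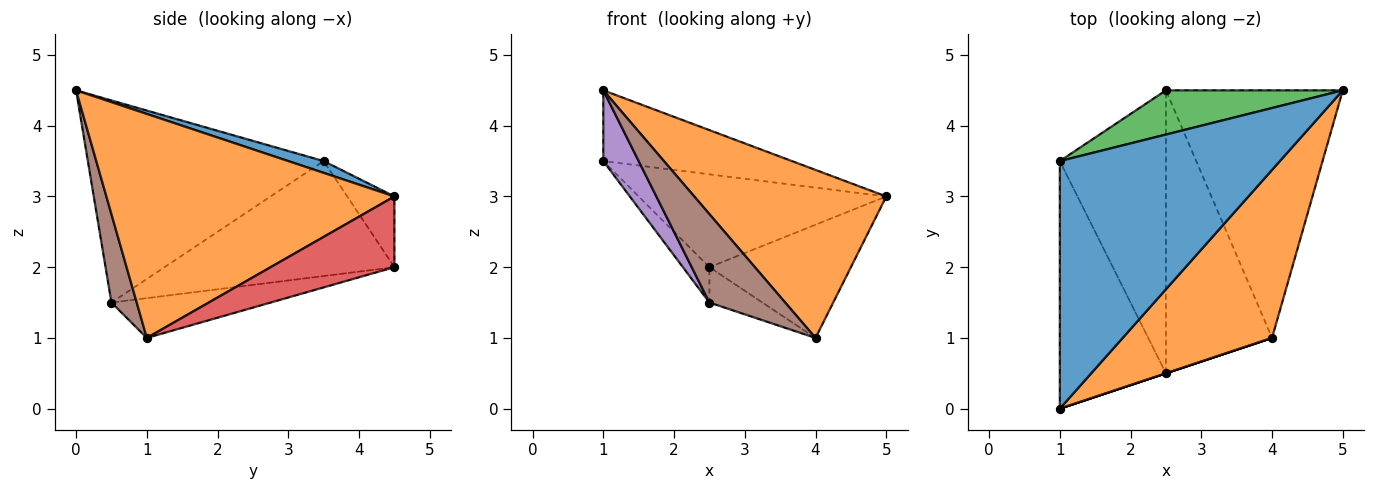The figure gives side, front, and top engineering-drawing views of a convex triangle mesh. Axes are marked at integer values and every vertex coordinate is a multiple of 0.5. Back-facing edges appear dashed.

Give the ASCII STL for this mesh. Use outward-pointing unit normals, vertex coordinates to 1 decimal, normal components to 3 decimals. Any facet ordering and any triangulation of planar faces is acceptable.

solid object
 facet normal 0.051 0.274 0.960
  outer loop
   vertex 1.0 0.0 4.5
   vertex 5.0 4.5 3.0
   vertex 1.0 3.5 3.5
  endloop
 endfacet
 facet normal 0.728 -0.485 0.485
  outer loop
   vertex 4.0 1.0 1.0
   vertex 5.0 4.5 3.0
   vertex 1.0 0.0 4.5
  endloop
 endfacet
 facet normal -0.169 0.890 0.424
  outer loop
   vertex 2.5 4.5 2.0
   vertex 1.0 3.5 3.5
   vertex 5.0 4.5 3.0
  endloop
 endfacet
 facet normal 0.342 0.391 -0.855
  outer loop
   vertex 2.5 4.5 2.0
   vertex 5.0 4.5 3.0
   vertex 4.0 1.0 1.0
  endloop
 endfacet
 facet normal -0.878 -0.132 -0.461
  outer loop
   vertex 2.5 0.5 1.5
   vertex 1.0 0.0 4.5
   vertex 1.0 3.5 3.5
  endloop
 endfacet
 facet normal 0.316 -0.949 0.000
  outer loop
   vertex 2.5 0.5 1.5
   vertex 4.0 1.0 1.0
   vertex 1.0 0.0 4.5
  endloop
 endfacet
 facet normal -0.732 0.084 -0.676
  outer loop
   vertex 2.5 0.5 1.5
   vertex 1.0 3.5 3.5
   vertex 2.5 4.5 2.0
  endloop
 endfacet
 facet normal -0.349 0.116 -0.930
  outer loop
   vertex 2.5 0.5 1.5
   vertex 2.5 4.5 2.0
   vertex 4.0 1.0 1.0
  endloop
 endfacet
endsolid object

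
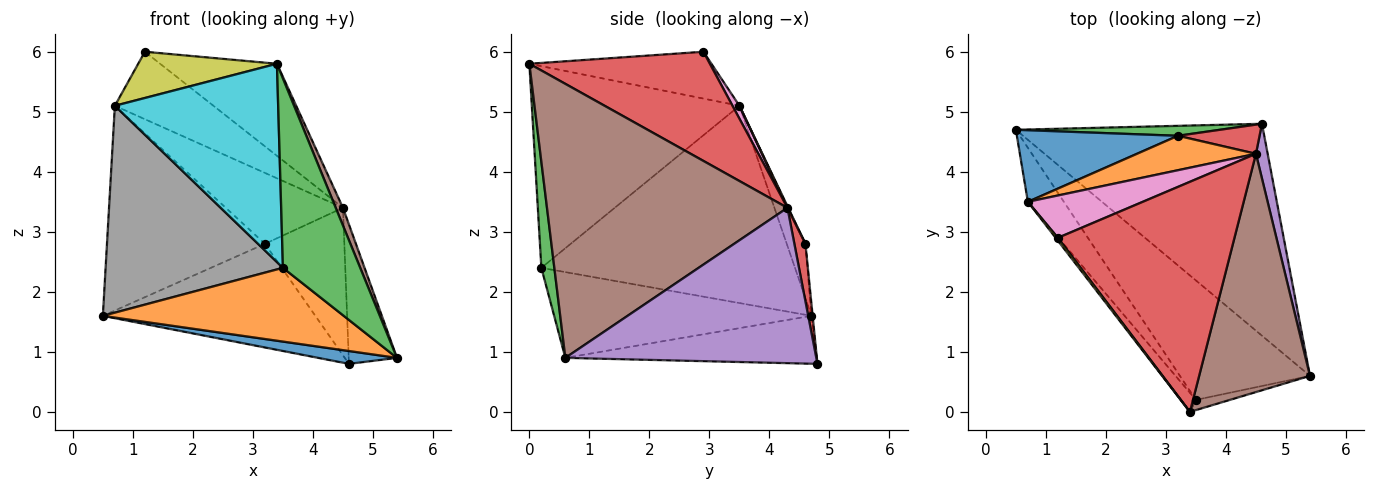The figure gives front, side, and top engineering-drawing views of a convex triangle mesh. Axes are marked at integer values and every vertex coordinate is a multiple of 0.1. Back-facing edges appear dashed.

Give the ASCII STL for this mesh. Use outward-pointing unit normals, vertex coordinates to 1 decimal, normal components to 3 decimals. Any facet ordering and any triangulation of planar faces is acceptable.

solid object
 facet normal -0.190 -0.059 -0.980
  outer loop
   vertex 4.6 4.8 0.8
   vertex 5.4 0.6 0.9
   vertex 0.5 4.7 1.6
  endloop
 endfacet
 facet normal -0.489 -0.458 -0.742
  outer loop
   vertex 3.5 0.2 2.4
   vertex 0.5 4.7 1.6
   vertex 5.4 0.6 0.9
  endloop
 endfacet
 facet normal 0.165 -0.985 -0.053
  outer loop
   vertex 3.5 0.2 2.4
   vertex 5.4 0.6 0.9
   vertex 3.4 0.0 5.8
  endloop
 endfacet
 facet normal 0.498 0.322 0.805
  outer loop
   vertex 4.5 4.3 3.4
   vertex 1.2 2.9 6.0
   vertex 3.4 0.0 5.8
  endloop
 endfacet
 facet normal 0.979 0.188 0.074
  outer loop
   vertex 4.5 4.3 3.4
   vertex 5.4 0.6 0.9
   vertex 4.6 4.8 0.8
  endloop
 endfacet
 facet normal 0.927 -0.028 0.375
  outer loop
   vertex 4.5 4.3 3.4
   vertex 3.4 0.0 5.8
   vertex 5.4 0.6 0.9
  endloop
 endfacet
 facet normal 0.059 0.845 0.531
  outer loop
   vertex 0.7 3.5 5.1
   vertex 1.2 2.9 6.0
   vertex 4.5 4.3 3.4
  endloop
 endfacet
 facet normal -0.811 -0.567 -0.148
  outer loop
   vertex 0.7 3.5 5.1
   vertex 0.5 4.7 1.6
   vertex 3.5 0.2 2.4
  endloop
 endfacet
 facet normal -0.795 -0.606 0.038
  outer loop
   vertex 0.7 3.5 5.1
   vertex 3.4 0.0 5.8
   vertex 1.2 2.9 6.0
  endloop
 endfacet
 facet normal -0.785 -0.617 -0.059
  outer loop
   vertex 0.7 3.5 5.1
   vertex 3.5 0.2 2.4
   vertex 3.4 0.0 5.8
  endloop
 endfacet
 facet normal -0.111 0.938 0.328
  outer loop
   vertex 3.2 4.6 2.8
   vertex 0.5 4.7 1.6
   vertex 0.7 3.5 5.1
  endloop
 endfacet
 facet normal 0.006 0.900 0.437
  outer loop
   vertex 3.2 4.6 2.8
   vertex 0.7 3.5 5.1
   vertex 4.5 4.3 3.4
  endloop
 endfacet
 facet normal -0.006 0.995 0.096
  outer loop
   vertex 3.2 4.6 2.8
   vertex 4.6 4.8 0.8
   vertex 0.5 4.7 1.6
  endloop
 endfacet
 facet normal 0.136 0.972 0.192
  outer loop
   vertex 3.2 4.6 2.8
   vertex 4.5 4.3 3.4
   vertex 4.6 4.8 0.8
  endloop
 endfacet
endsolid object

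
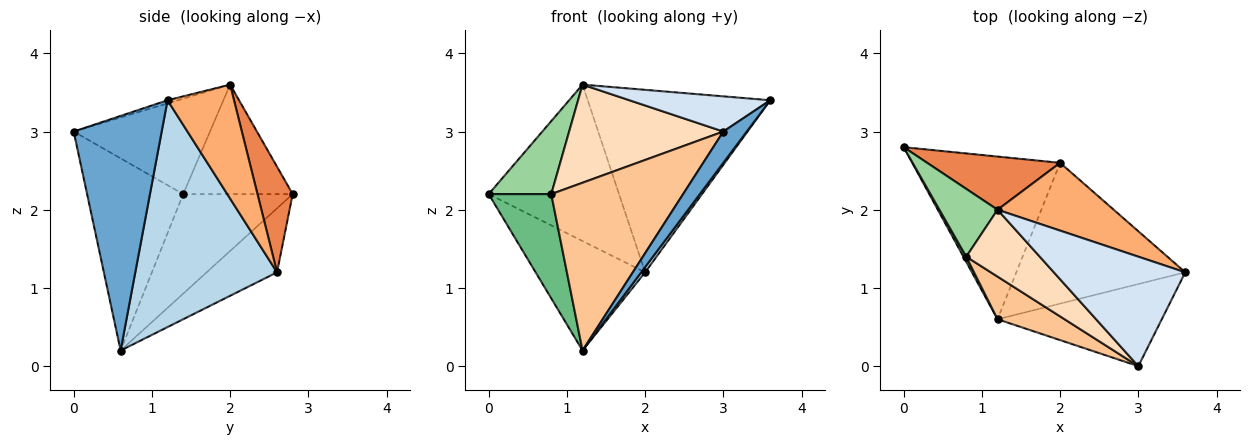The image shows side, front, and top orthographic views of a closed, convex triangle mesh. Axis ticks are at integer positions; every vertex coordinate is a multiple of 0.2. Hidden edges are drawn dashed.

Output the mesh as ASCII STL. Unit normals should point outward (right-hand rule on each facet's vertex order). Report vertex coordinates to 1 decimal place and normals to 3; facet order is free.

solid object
 facet normal 0.800 -0.213 -0.560
  outer loop
   vertex 3.0 0.0 3.0
   vertex 1.2 0.6 0.2
   vertex 3.6 1.2 3.4
  endloop
 endfacet
 facet normal -0.338 0.526 -0.781
  outer loop
   vertex 2.0 2.6 1.2
   vertex 1.2 0.6 0.2
   vertex 0.0 2.8 2.2
  endloop
 endfacet
 facet normal 0.802 -0.022 -0.597
  outer loop
   vertex 2.0 2.6 1.2
   vertex 3.6 1.2 3.4
   vertex 1.2 0.6 0.2
  endloop
 endfacet
 facet normal -0.023 -0.306 0.952
  outer loop
   vertex 1.2 2.0 3.6
   vertex 3.0 0.0 3.0
   vertex 3.6 1.2 3.4
  endloop
 endfacet
 facet normal 0.248 0.917 0.312
  outer loop
   vertex 1.2 2.0 3.6
   vertex 2.0 2.6 1.2
   vertex 0.0 2.8 2.2
  endloop
 endfacet
 facet normal 0.323 0.887 0.330
  outer loop
   vertex 1.2 2.0 3.6
   vertex 3.6 1.2 3.4
   vertex 2.0 2.6 1.2
  endloop
 endfacet
 facet normal -0.577 -0.792 0.201
  outer loop
   vertex 0.8 1.4 2.2
   vertex 1.2 0.6 0.2
   vertex 3.0 0.0 3.0
  endloop
 endfacet
 facet normal -0.590 -0.667 0.455
  outer loop
   vertex 0.8 1.4 2.2
   vertex 3.0 0.0 3.0
   vertex 1.2 2.0 3.6
  endloop
 endfacet
 facet normal -0.868 -0.496 0.025
  outer loop
   vertex 0.8 1.4 2.2
   vertex 0.0 2.8 2.2
   vertex 1.2 0.6 0.2
  endloop
 endfacet
 facet normal -0.789 -0.451 0.418
  outer loop
   vertex 0.8 1.4 2.2
   vertex 1.2 2.0 3.6
   vertex 0.0 2.8 2.2
  endloop
 endfacet
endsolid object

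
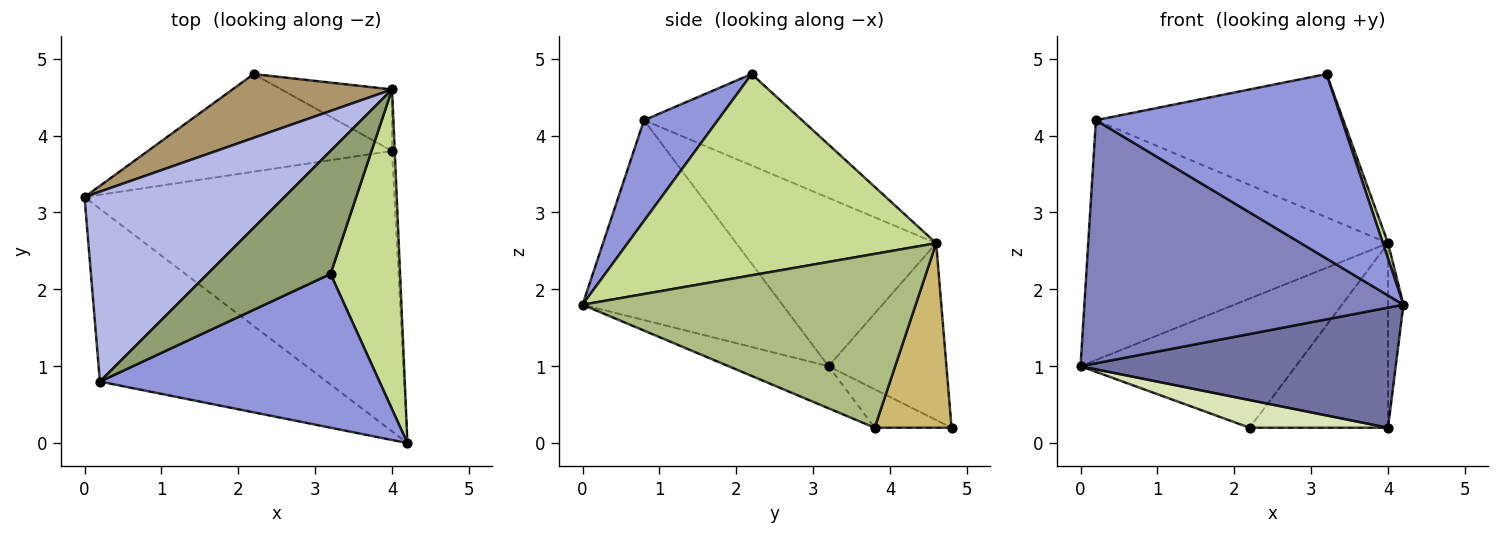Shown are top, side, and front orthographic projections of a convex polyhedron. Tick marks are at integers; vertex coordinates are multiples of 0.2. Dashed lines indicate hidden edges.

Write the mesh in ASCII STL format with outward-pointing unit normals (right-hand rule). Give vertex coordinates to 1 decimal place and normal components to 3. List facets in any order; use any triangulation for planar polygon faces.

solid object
 facet normal -0.124 -0.391 -0.912
  outer loop
   vertex 4.0 3.8 0.2
   vertex 4.2 0.0 1.8
   vertex 0.0 3.2 1.0
  endloop
 endfacet
 facet normal -0.455 -0.726 -0.516
  outer loop
   vertex 0.2 0.8 4.2
   vertex 0.0 3.2 1.0
   vertex 4.2 0.0 1.8
  endloop
 endfacet
 facet normal 0.225 -0.749 0.624
  outer loop
   vertex 0.2 0.8 4.2
   vertex 4.2 0.0 1.8
   vertex 3.2 2.2 4.8
  endloop
 endfacet
 facet normal -0.463 0.695 0.550
  outer loop
   vertex 4.0 4.6 2.6
   vertex 0.0 3.2 1.0
   vertex 0.2 0.8 4.2
  endloop
 endfacet
 facet normal -0.436 0.683 0.586
  outer loop
   vertex 4.0 4.6 2.6
   vertex 0.2 0.8 4.2
   vertex 3.2 2.2 4.8
  endloop
 endfacet
 facet normal 0.999 0.046 -0.015
  outer loop
   vertex 4.0 4.6 2.6
   vertex 4.2 0.0 1.8
   vertex 4.0 3.8 0.2
  endloop
 endfacet
 facet normal 0.945 -0.016 0.327
  outer loop
   vertex 4.0 4.6 2.6
   vertex 3.2 2.2 4.8
   vertex 4.2 0.0 1.8
  endloop
 endfacet
 facet normal -0.150 -0.270 -0.951
  outer loop
   vertex 2.2 4.8 0.2
   vertex 4.0 3.8 0.2
   vertex 0.0 3.2 1.0
  endloop
 endfacet
 facet normal -0.441 0.805 0.398
  outer loop
   vertex 2.2 4.8 0.2
   vertex 0.0 3.2 1.0
   vertex 4.0 4.6 2.6
  endloop
 endfacet
 facet normal 0.466 0.839 -0.280
  outer loop
   vertex 2.2 4.8 0.2
   vertex 4.0 4.6 2.6
   vertex 4.0 3.8 0.2
  endloop
 endfacet
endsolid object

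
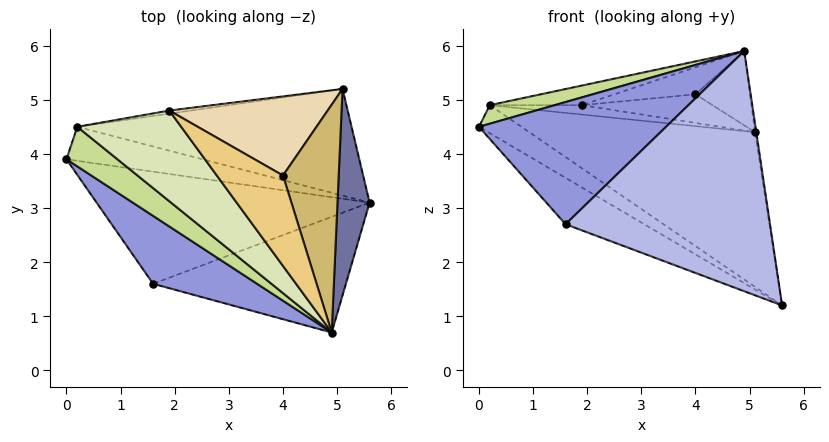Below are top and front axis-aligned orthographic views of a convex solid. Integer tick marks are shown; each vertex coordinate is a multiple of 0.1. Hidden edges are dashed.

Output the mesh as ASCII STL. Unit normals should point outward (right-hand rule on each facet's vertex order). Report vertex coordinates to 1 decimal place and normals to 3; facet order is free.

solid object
 facet normal 0.989 0.006 0.150
  outer loop
   vertex 5.1 5.2 4.4
   vertex 4.9 0.7 5.9
   vertex 5.6 3.1 1.2
  endloop
 endfacet
 facet normal -0.440 0.343 -0.830
  outer loop
   vertex 1.6 1.6 2.7
   vertex 0.0 3.9 4.5
   vertex 5.6 3.1 1.2
  endloop
 endfacet
 facet normal -0.579 -0.713 0.396
  outer loop
   vertex 1.6 1.6 2.7
   vertex 4.9 0.7 5.9
   vertex 0.0 3.9 4.5
  endloop
 endfacet
 facet normal 0.172 -0.887 -0.427
  outer loop
   vertex 1.6 1.6 2.7
   vertex 5.6 3.1 1.2
   vertex 4.9 0.7 5.9
  endloop
 endfacet
 facet normal -0.342 0.598 -0.725
  outer loop
   vertex 0.2 4.5 4.9
   vertex 5.6 3.1 1.2
   vertex 0.0 3.9 4.5
  endloop
 endfacet
 facet normal -0.173 0.811 -0.559
  outer loop
   vertex 0.2 4.5 4.9
   vertex 5.1 5.2 4.4
   vertex 5.6 3.1 1.2
  endloop
 endfacet
 facet normal -0.472 -0.374 0.798
  outer loop
   vertex 0.2 4.5 4.9
   vertex 0.0 3.9 4.5
   vertex 4.9 0.7 5.9
  endloop
 endfacet
 facet normal -0.037 0.211 0.977
  outer loop
   vertex 1.9 4.8 4.9
   vertex 0.2 4.5 4.9
   vertex 4.9 0.7 5.9
  endloop
 endfacet
 facet normal -0.165 0.937 -0.309
  outer loop
   vertex 1.9 4.8 4.9
   vertex 5.1 5.2 4.4
   vertex 0.2 4.5 4.9
  endloop
 endfacet
 facet normal 0.152 0.306 0.940
  outer loop
   vertex 4.0 3.6 5.1
   vertex 4.9 0.7 5.9
   vertex 5.1 5.2 4.4
  endloop
 endfacet
 facet normal 0.072 0.286 0.955
  outer loop
   vertex 4.0 3.6 5.1
   vertex 1.9 4.8 4.9
   vertex 4.9 0.7 5.9
  endloop
 endfacet
 facet normal 0.104 0.338 0.935
  outer loop
   vertex 4.0 3.6 5.1
   vertex 5.1 5.2 4.4
   vertex 1.9 4.8 4.9
  endloop
 endfacet
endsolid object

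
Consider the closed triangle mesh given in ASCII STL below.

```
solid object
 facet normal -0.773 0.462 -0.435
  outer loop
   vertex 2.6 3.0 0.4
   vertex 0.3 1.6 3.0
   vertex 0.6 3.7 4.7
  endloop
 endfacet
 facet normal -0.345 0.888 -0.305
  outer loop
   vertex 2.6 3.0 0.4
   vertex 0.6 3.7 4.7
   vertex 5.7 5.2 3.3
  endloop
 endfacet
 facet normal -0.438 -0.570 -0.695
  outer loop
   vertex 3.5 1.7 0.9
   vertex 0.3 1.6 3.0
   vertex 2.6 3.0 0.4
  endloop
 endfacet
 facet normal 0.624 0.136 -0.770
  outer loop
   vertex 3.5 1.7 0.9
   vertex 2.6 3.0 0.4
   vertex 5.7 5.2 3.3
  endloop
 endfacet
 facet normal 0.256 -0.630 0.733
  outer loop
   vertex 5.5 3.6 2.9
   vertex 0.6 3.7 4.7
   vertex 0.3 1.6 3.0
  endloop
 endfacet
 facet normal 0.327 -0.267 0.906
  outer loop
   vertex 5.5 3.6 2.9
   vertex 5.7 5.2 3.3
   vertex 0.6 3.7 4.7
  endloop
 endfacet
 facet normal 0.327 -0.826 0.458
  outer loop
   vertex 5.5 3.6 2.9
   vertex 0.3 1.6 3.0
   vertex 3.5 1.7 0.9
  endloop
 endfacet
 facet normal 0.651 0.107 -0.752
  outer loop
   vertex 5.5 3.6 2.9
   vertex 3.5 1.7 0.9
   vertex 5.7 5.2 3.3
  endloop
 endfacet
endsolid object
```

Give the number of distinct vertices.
6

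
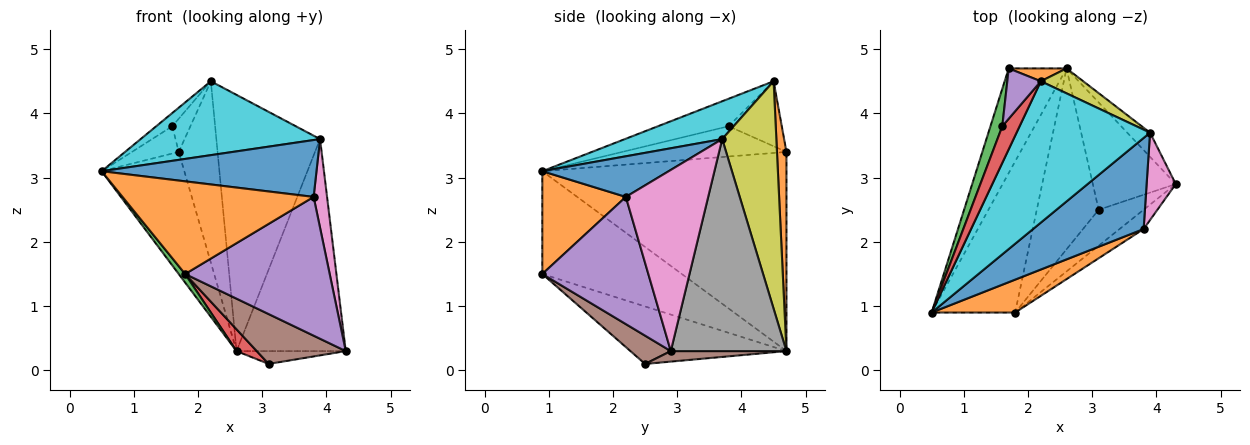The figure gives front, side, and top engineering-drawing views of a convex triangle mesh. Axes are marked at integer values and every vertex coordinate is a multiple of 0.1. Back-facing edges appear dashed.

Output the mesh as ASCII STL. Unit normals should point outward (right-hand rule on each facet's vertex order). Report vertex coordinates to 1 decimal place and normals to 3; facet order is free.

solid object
 facet normal -0.913 0.309 -0.265
  outer loop
   vertex 2.6 4.7 0.3
   vertex 0.5 0.9 3.1
   vertex 1.7 4.7 3.4
  endloop
 endfacet
 facet normal 0.237 0.969 0.069
  outer loop
   vertex 2.6 4.7 0.3
   vertex 1.7 4.7 3.4
   vertex 2.2 4.5 4.5
  endloop
 endfacet
 facet normal -0.900 0.256 0.352
  outer loop
   vertex 1.6 3.8 3.8
   vertex 1.7 4.7 3.4
   vertex 0.5 0.9 3.1
  endloop
 endfacet
 facet normal -0.831 0.189 0.523
  outer loop
   vertex 1.6 3.8 3.8
   vertex 0.5 0.9 3.1
   vertex 2.2 4.5 4.5
  endloop
 endfacet
 facet normal -0.850 0.290 0.439
  outer loop
   vertex 1.6 3.8 3.8
   vertex 2.2 4.5 4.5
   vertex 1.7 4.7 3.4
  endloop
 endfacet
 facet normal 0.125 0.118 -0.985
  outer loop
   vertex 3.1 2.5 0.1
   vertex 2.6 4.7 0.3
   vertex 4.3 2.9 0.3
  endloop
 endfacet
 facet normal 0.975 -0.159 0.157
  outer loop
   vertex 3.9 3.7 3.6
   vertex 3.8 2.2 2.7
   vertex 4.3 2.9 0.3
  endloop
 endfacet
 facet normal 0.725 0.685 -0.078
  outer loop
   vertex 3.9 3.7 3.6
   vertex 4.3 2.9 0.3
   vertex 2.6 4.7 0.3
  endloop
 endfacet
 facet normal 0.461 0.883 0.086
  outer loop
   vertex 3.9 3.7 3.6
   vertex 2.6 4.7 0.3
   vertex 2.2 4.5 4.5
  endloop
 endfacet
 facet normal 0.244 -0.449 0.860
  outer loop
   vertex 3.9 3.7 3.6
   vertex 2.2 4.5 4.5
   vertex 0.5 0.9 3.1
  endloop
 endfacet
 facet normal 0.297 -0.506 0.810
  outer loop
   vertex 3.9 3.7 3.6
   vertex 0.5 0.9 3.1
   vertex 3.8 2.2 2.7
  endloop
 endfacet
 facet normal 0.381 -0.871 0.309
  outer loop
   vertex 1.8 0.9 1.5
   vertex 3.8 2.2 2.7
   vertex 0.5 0.9 3.1
  endloop
 endfacet
 facet normal -0.776 -0.036 -0.630
  outer loop
   vertex 1.8 0.9 1.5
   vertex 0.5 0.9 3.1
   vertex 2.6 4.7 0.3
  endloop
 endfacet
 facet normal -0.678 -0.088 -0.730
  outer loop
   vertex 1.8 0.9 1.5
   vertex 2.6 4.7 0.3
   vertex 3.1 2.5 0.1
  endloop
 endfacet
 facet normal 0.588 -0.801 -0.111
  outer loop
   vertex 1.8 0.9 1.5
   vertex 4.3 2.9 0.3
   vertex 3.8 2.2 2.7
  endloop
 endfacet
 facet normal 0.345 -0.761 -0.549
  outer loop
   vertex 1.8 0.9 1.5
   vertex 3.1 2.5 0.1
   vertex 4.3 2.9 0.3
  endloop
 endfacet
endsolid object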